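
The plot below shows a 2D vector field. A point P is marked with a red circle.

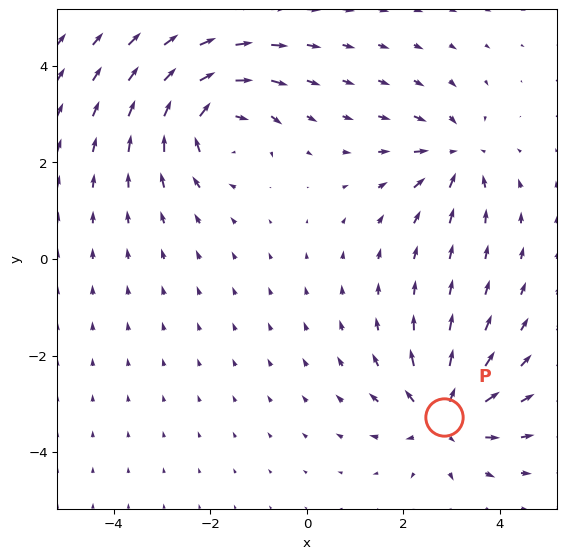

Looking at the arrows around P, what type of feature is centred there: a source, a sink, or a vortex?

source

At P (2.8, -3.3) the arrows spread outward. Divergence about +5, curl ≈0 — positive divergence with near-zero curl is a source.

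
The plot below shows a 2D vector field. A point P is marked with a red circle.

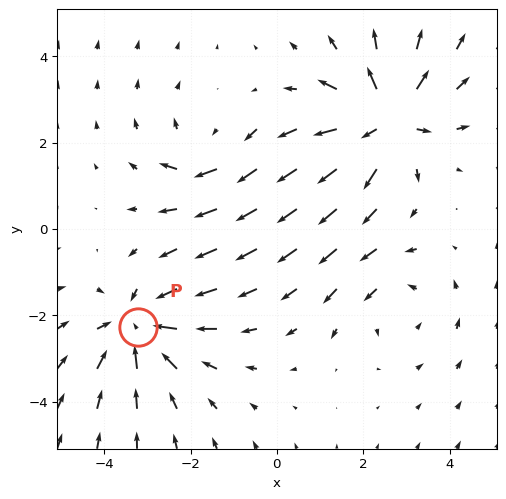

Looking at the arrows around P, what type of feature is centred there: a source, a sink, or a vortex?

At P (-3.2, -2.3) the arrows converge inward. Divergence about -4, curl ≈0 — negative divergence with near-zero curl is a sink.

sink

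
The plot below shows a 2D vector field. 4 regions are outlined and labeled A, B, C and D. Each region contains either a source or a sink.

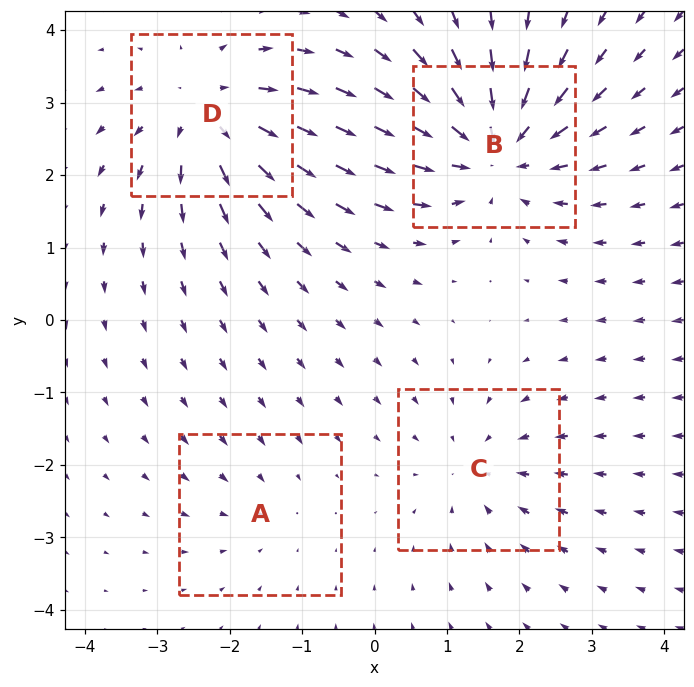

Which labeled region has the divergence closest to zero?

Divergence at each region's feature centre — A: about -2, B: about -6, C: about -3, D: about +5. Region A is closest to zero.

A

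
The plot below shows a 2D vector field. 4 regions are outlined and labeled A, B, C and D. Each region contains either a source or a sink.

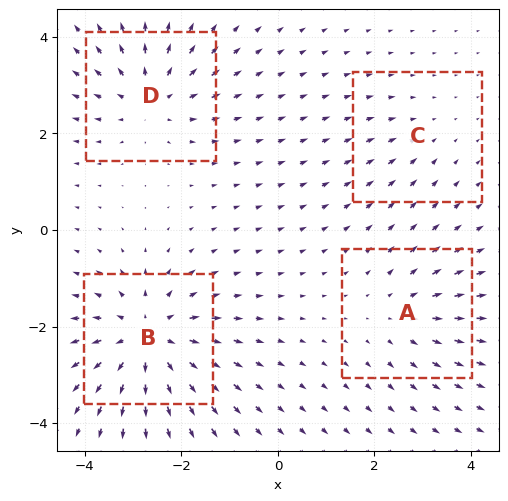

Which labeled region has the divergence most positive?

B

Divergence at each region's feature centre — A: about +3, B: about +7, C: about -2, D: about +5. Region B is most positive.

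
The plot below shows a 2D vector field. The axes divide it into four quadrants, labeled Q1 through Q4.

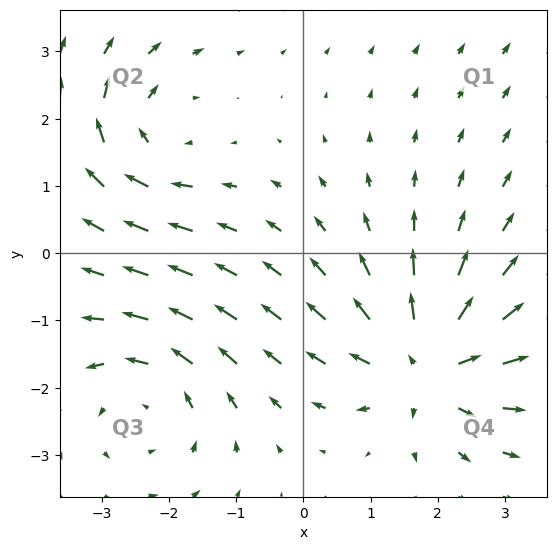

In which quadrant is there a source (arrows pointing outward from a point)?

The source sits at approximately (1.8, -1.7), which lies in quadrant Q4. The divergence there is about +6, positive as expected for a source.

Q4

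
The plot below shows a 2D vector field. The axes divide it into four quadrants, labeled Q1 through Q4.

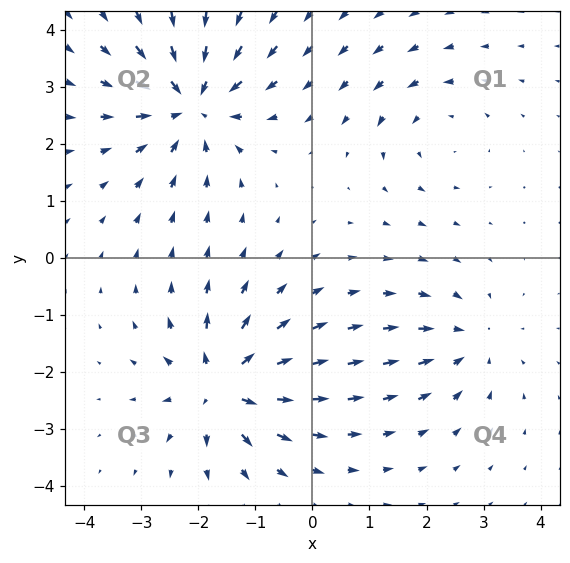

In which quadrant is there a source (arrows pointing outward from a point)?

The source sits at approximately (-1.6, -2.2), which lies in quadrant Q3. The divergence there is about +6, positive as expected for a source.

Q3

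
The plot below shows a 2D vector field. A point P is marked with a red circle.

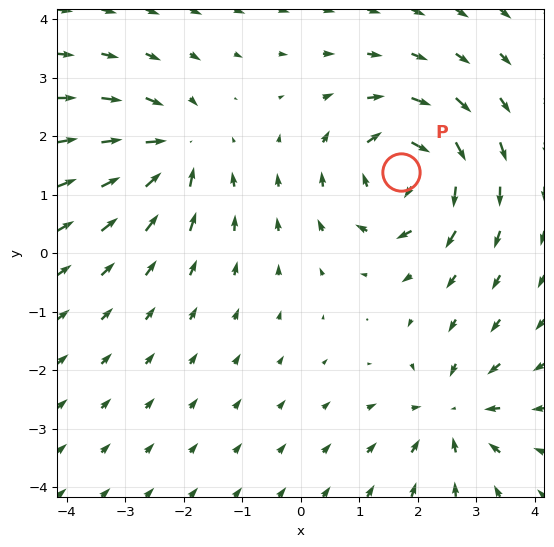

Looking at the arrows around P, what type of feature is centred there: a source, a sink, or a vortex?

At P (1.7, 1.4) the arrows circulate clockwise. Divergence ≈0, curl about -7 — near-zero divergence with nonzero curl is a vortex.

vortex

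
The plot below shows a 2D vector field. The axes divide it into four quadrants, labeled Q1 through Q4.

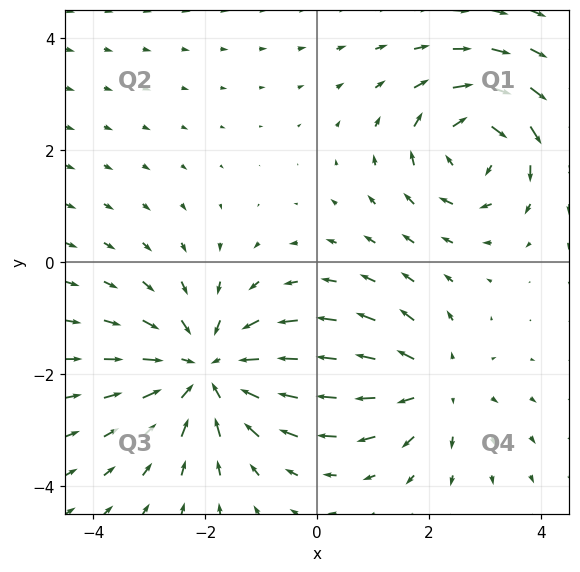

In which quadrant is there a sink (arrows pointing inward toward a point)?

Q3

The sink sits at approximately (-1.9, -1.9), which lies in quadrant Q3. The divergence there is about -4, negative as expected for a sink.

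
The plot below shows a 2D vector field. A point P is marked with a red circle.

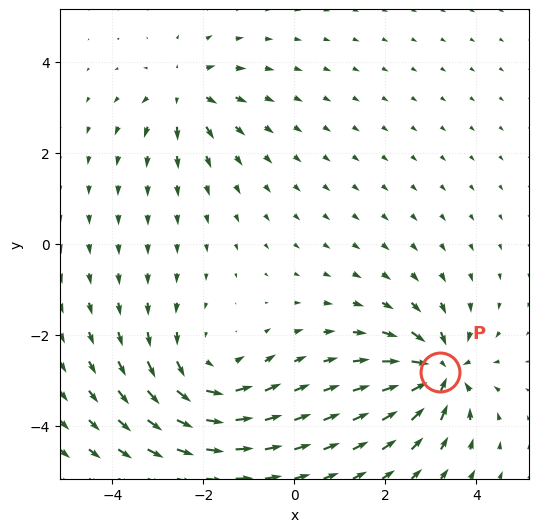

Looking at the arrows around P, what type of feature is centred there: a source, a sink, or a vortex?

At P (3.2, -2.8) the arrows converge inward. Divergence about -7, curl ≈0 — negative divergence with near-zero curl is a sink.

sink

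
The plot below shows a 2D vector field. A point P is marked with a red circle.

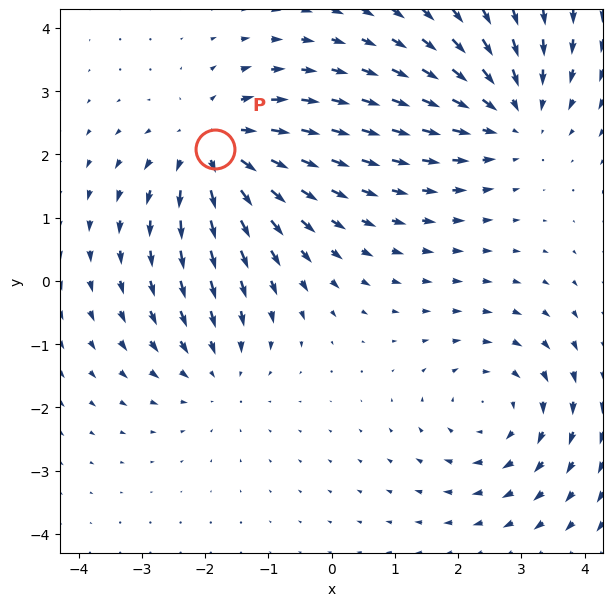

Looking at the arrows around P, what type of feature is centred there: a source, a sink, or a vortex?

At P (-1.8, 2.1) the arrows spread outward. Divergence about +5, curl ≈0 — positive divergence with near-zero curl is a source.

source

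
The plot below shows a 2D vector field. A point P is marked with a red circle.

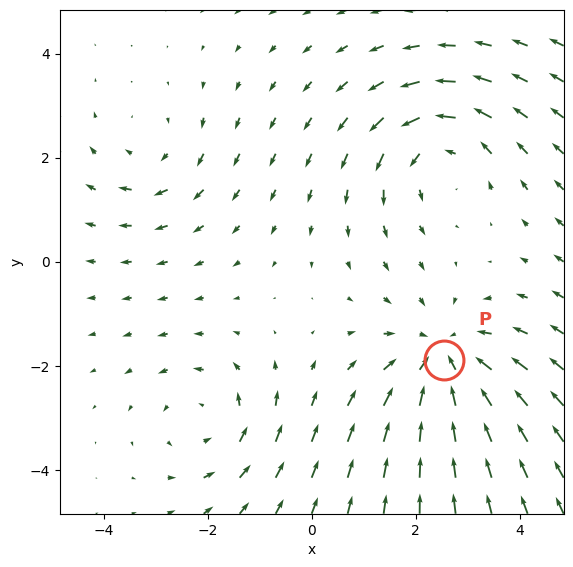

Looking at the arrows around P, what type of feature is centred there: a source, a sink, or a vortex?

sink

At P (2.5, -1.9) the arrows converge inward. Divergence about -4, curl ≈0 — negative divergence with near-zero curl is a sink.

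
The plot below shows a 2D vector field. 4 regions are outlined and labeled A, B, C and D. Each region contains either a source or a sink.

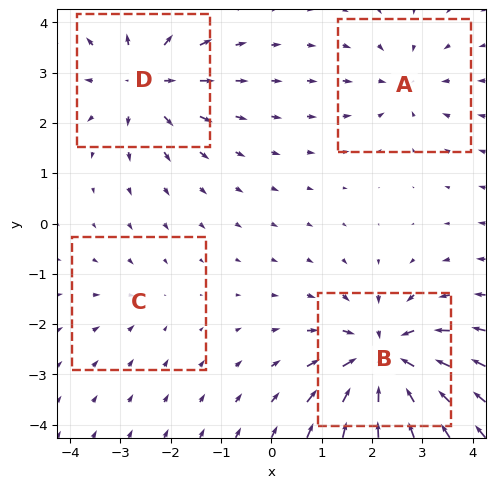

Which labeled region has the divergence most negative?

Divergence at each region's feature centre — A: about -4, B: about -8, C: about -2, D: about +5. Region B is most negative.

B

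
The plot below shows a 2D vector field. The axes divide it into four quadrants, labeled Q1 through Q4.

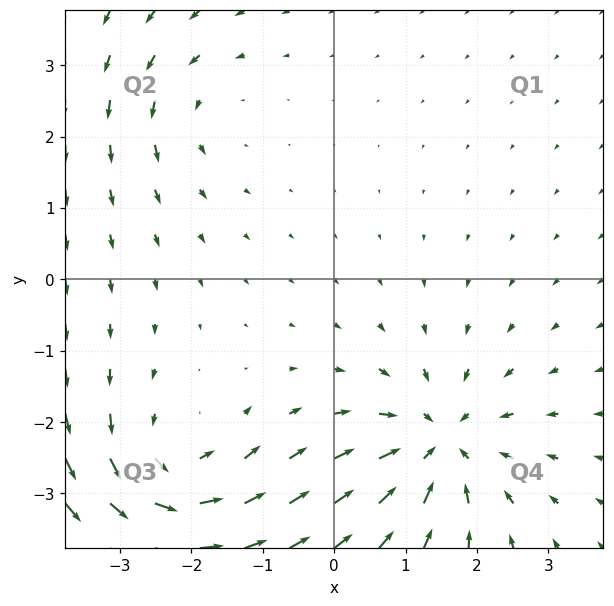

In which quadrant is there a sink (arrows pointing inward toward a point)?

Q4

The sink sits at approximately (1.5, -2.3), which lies in quadrant Q4. The divergence there is about -6, negative as expected for a sink.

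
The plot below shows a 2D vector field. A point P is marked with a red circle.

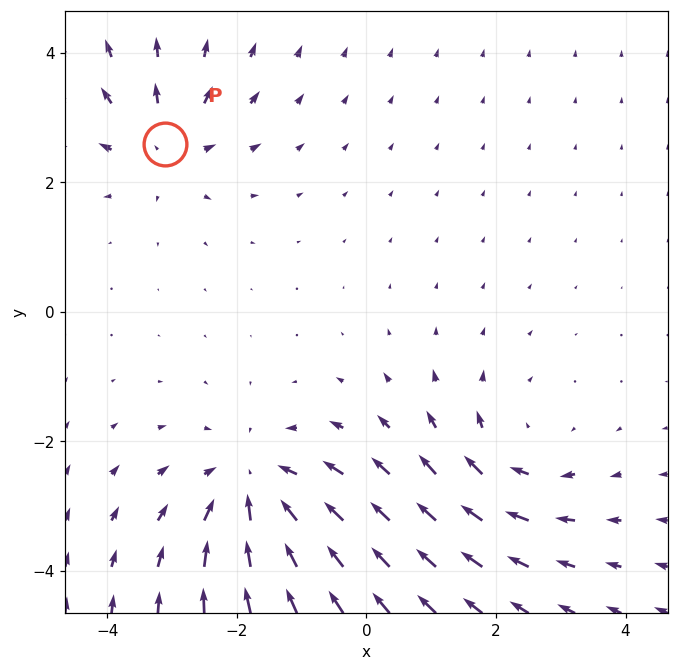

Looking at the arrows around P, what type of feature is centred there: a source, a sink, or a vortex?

source

At P (-3.1, 2.6) the arrows spread outward. Divergence about +3, curl ≈0 — positive divergence with near-zero curl is a source.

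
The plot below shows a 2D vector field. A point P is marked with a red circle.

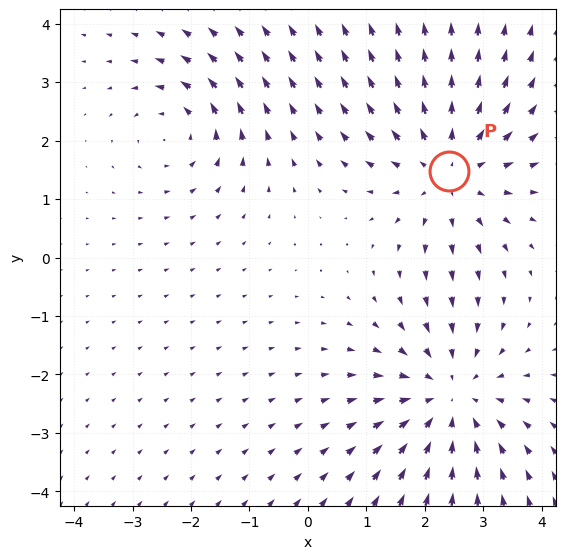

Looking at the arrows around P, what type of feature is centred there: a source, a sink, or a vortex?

At P (2.4, 1.5) the arrows spread outward. Divergence about +4, curl ≈0 — positive divergence with near-zero curl is a source.

source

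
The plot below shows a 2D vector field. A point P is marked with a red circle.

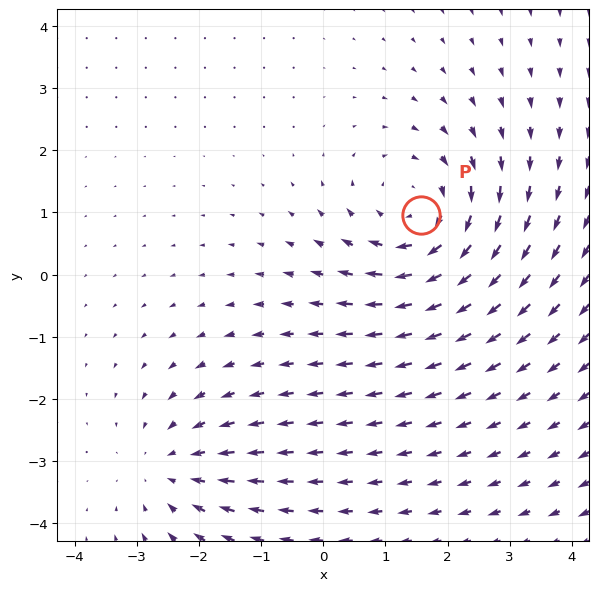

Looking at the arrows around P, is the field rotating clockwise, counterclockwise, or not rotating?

Near P at (1.6, 1.0) the arrows circulate clockwise. The curl (z-component) there is about -4; negative curl means clockwise rotation.

clockwise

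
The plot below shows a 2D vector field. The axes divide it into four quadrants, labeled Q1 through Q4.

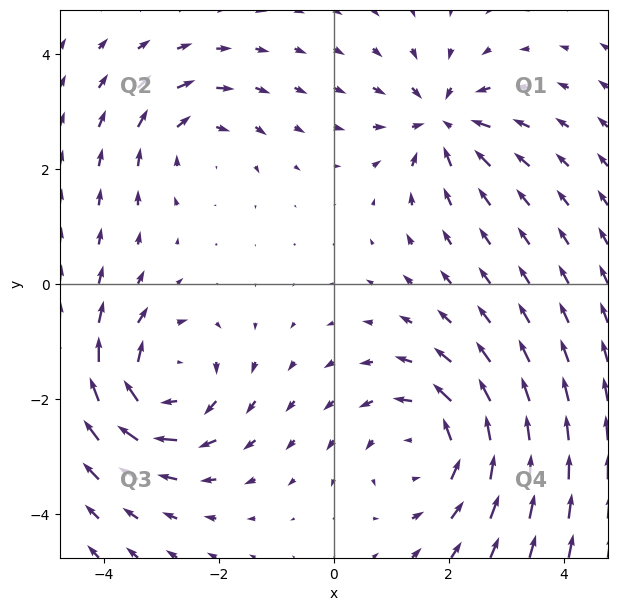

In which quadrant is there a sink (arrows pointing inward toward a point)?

The sink sits at approximately (1.9, 2.8), which lies in quadrant Q1. The divergence there is about -4, negative as expected for a sink.

Q1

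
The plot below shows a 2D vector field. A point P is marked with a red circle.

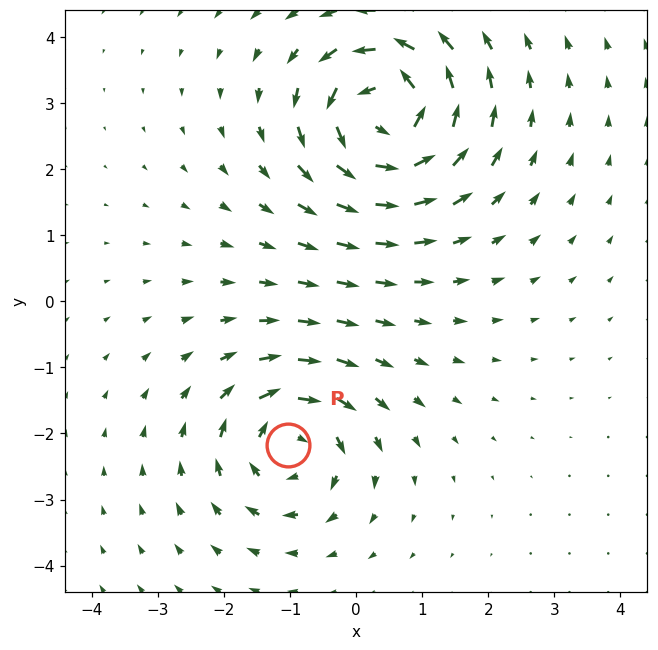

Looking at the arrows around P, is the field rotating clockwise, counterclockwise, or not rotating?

clockwise

Near P at (-1.0, -2.2) the arrows circulate clockwise. The curl (z-component) there is about -4; negative curl means clockwise rotation.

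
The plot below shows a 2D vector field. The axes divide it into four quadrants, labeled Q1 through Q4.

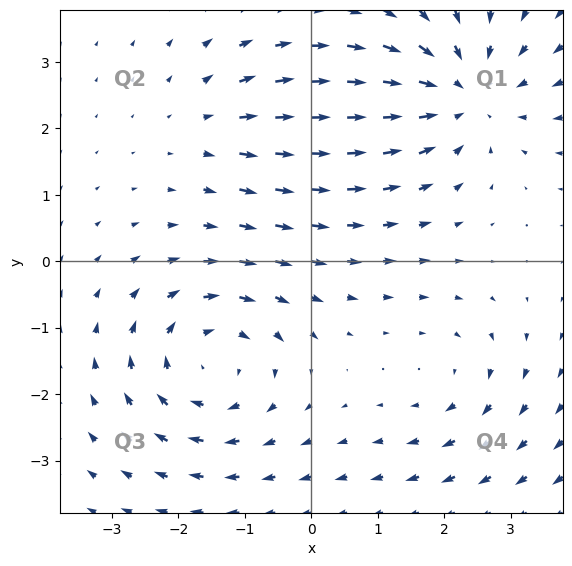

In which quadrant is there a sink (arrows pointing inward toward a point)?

The sink sits at approximately (2.3, 2.5), which lies in quadrant Q1. The divergence there is about -4, negative as expected for a sink.

Q1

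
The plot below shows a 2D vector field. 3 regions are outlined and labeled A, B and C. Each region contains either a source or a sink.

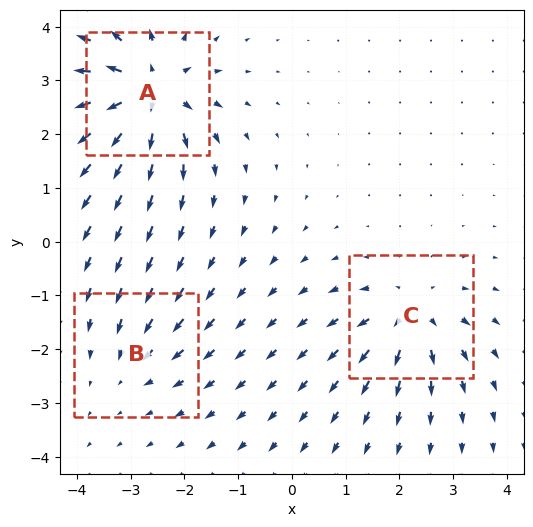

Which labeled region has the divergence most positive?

Divergence at each region's feature centre — A: about +6, B: about -2, C: about +4. Region A is most positive.

A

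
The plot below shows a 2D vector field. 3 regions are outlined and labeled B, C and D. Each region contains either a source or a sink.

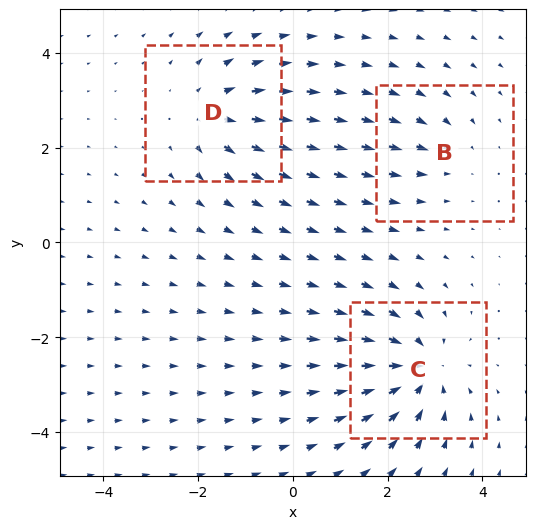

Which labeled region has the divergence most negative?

Divergence at each region's feature centre — B: about -2, C: about -5, D: about +3. Region C is most negative.

C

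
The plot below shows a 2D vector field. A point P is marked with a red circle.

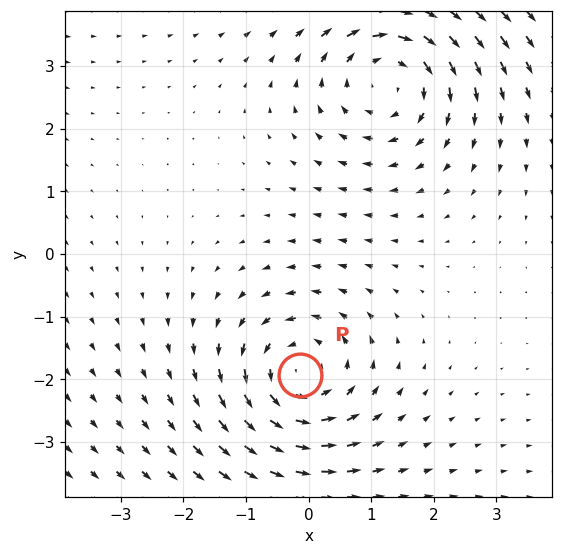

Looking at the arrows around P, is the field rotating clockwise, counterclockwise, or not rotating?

counterclockwise

Near P at (-0.1, -1.9) the arrows circulate counterclockwise. The curl (z-component) there is about +4; positive curl means counterclockwise rotation.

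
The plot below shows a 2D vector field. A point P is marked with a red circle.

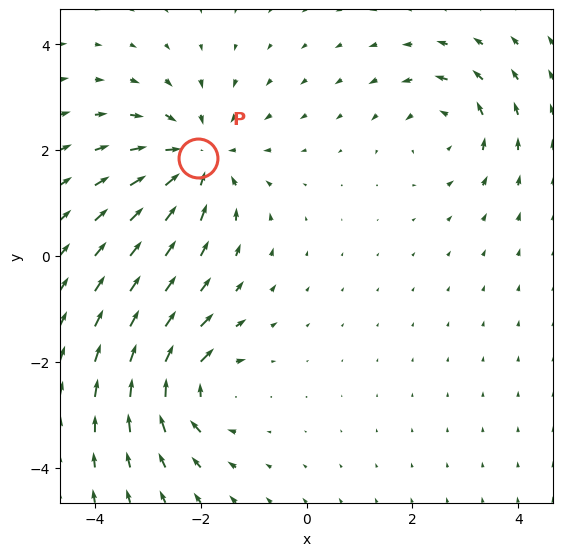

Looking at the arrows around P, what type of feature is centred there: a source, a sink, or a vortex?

sink

At P (-2.1, 1.8) the arrows converge inward. Divergence about -4, curl ≈0 — negative divergence with near-zero curl is a sink.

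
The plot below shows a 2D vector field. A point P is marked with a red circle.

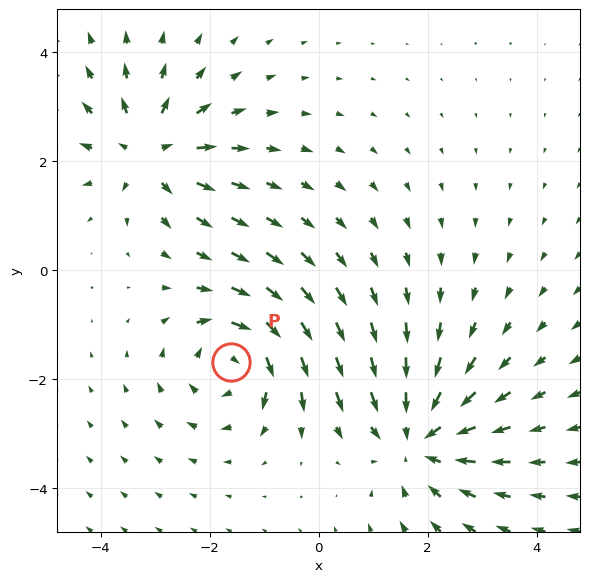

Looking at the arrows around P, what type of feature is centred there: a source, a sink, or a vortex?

At P (-1.6, -1.7) the arrows circulate clockwise. Divergence ≈0, curl about -5 — near-zero divergence with nonzero curl is a vortex.

vortex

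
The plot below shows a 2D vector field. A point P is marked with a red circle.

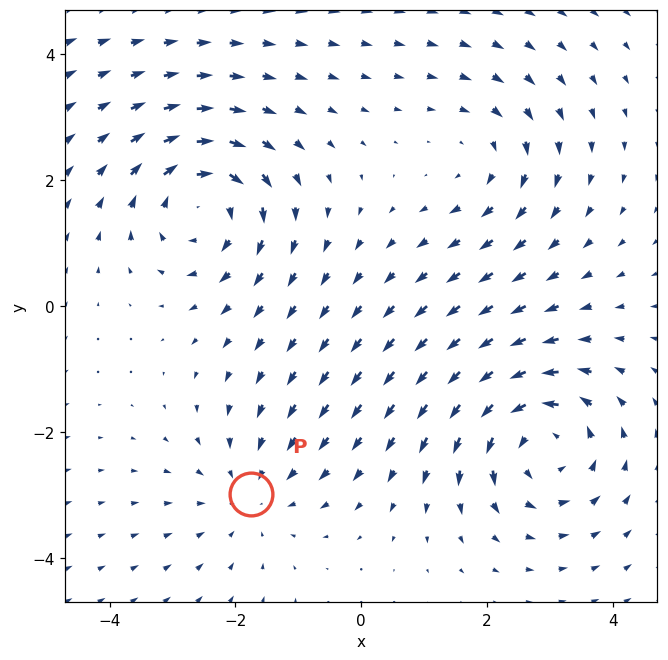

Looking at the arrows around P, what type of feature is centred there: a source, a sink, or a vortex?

sink

At P (-1.8, -3.0) the arrows converge inward. Divergence about -2, curl ≈0 — negative divergence with near-zero curl is a sink.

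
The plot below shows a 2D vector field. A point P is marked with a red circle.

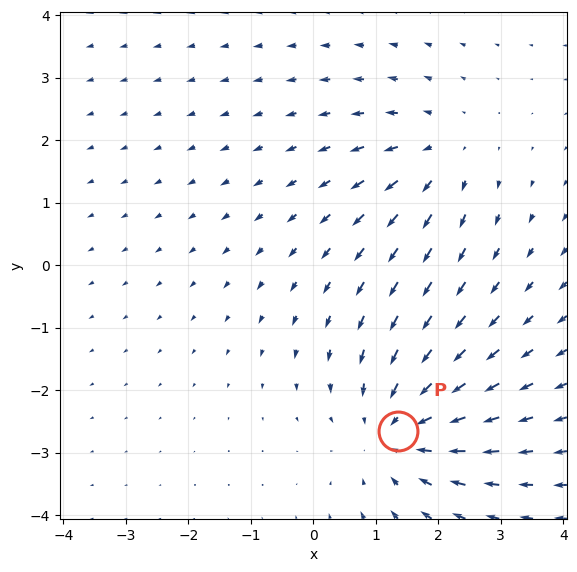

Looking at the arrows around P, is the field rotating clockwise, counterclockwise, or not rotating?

Near P at (1.4, -2.7) the arrows show no circulation. The curl there is ≈0.

not rotating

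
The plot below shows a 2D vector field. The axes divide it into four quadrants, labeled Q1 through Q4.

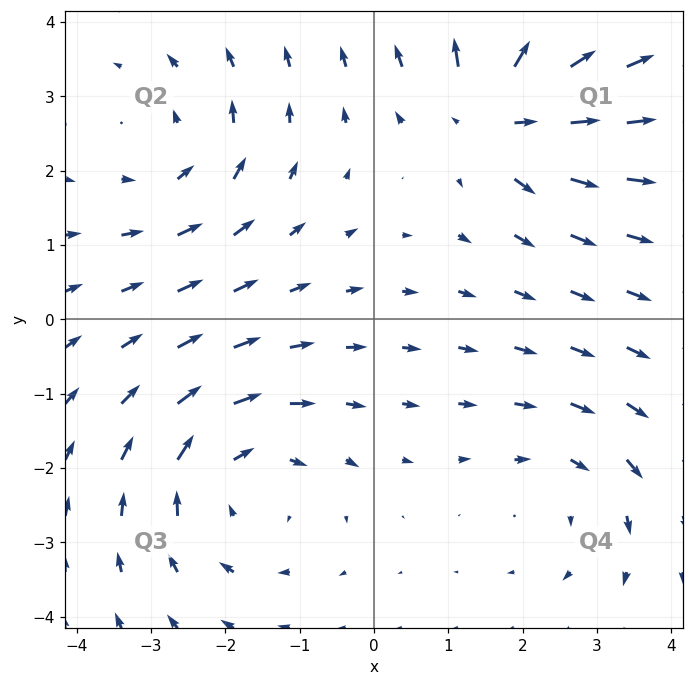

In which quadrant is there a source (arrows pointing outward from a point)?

Q1

The source sits at approximately (1.7, 2.8), which lies in quadrant Q1. The divergence there is about +6, positive as expected for a source.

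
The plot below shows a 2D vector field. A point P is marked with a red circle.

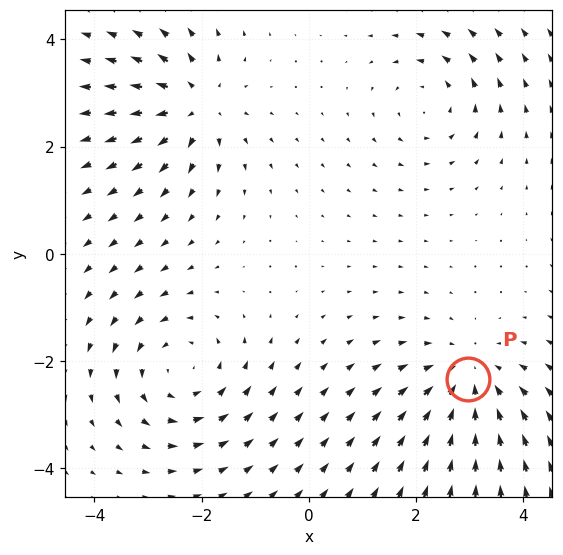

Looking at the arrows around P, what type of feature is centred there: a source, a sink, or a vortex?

sink

At P (3.0, -2.3) the arrows converge inward. Divergence about -4, curl ≈0 — negative divergence with near-zero curl is a sink.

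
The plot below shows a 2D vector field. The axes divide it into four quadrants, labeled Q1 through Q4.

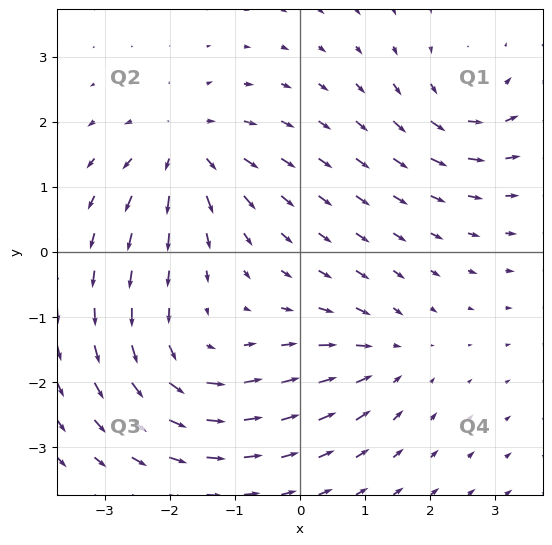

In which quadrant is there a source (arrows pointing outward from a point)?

Q2

The source sits at approximately (-1.8, 1.6), which lies in quadrant Q2. The divergence there is about +5, positive as expected for a source.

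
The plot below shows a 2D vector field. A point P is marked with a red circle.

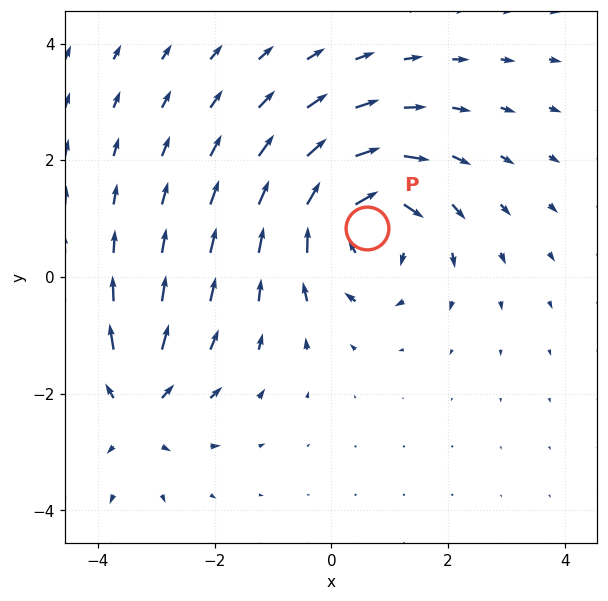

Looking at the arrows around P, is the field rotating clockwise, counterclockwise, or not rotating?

clockwise

Near P at (0.6, 0.8) the arrows circulate clockwise. The curl (z-component) there is about -5; negative curl means clockwise rotation.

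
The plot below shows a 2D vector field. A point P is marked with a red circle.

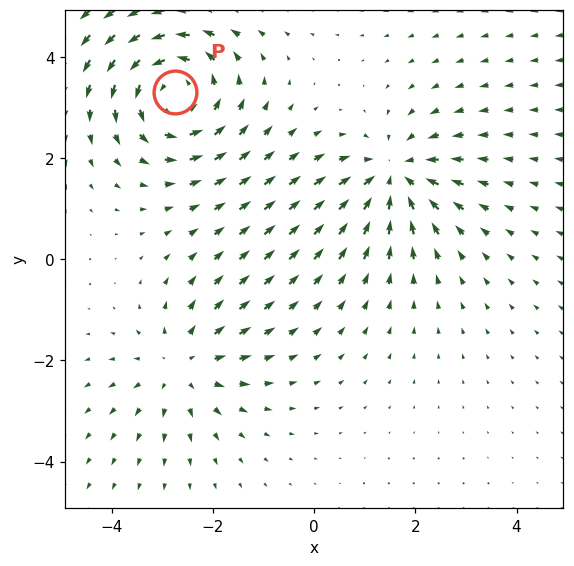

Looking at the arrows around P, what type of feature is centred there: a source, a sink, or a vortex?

At P (-2.7, 3.3) the arrows circulate counterclockwise. Divergence ≈0, curl about +4 — near-zero divergence with nonzero curl is a vortex.

vortex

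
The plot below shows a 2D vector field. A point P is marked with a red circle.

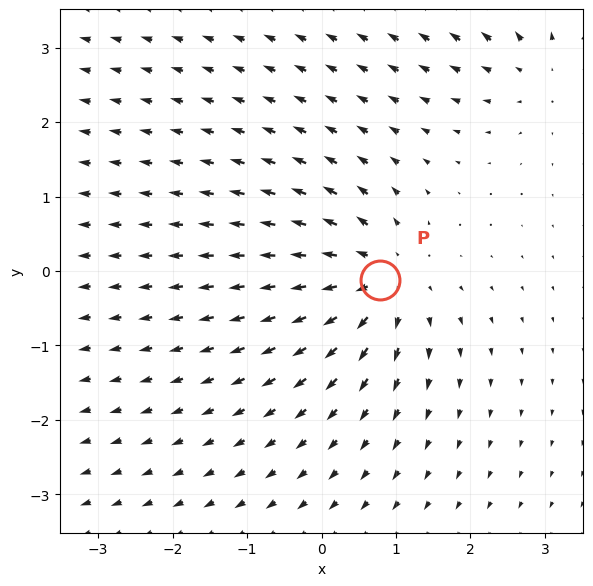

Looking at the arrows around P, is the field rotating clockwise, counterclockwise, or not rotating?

not rotating

Near P at (0.8, -0.1) the arrows show no circulation. The curl there is ≈0.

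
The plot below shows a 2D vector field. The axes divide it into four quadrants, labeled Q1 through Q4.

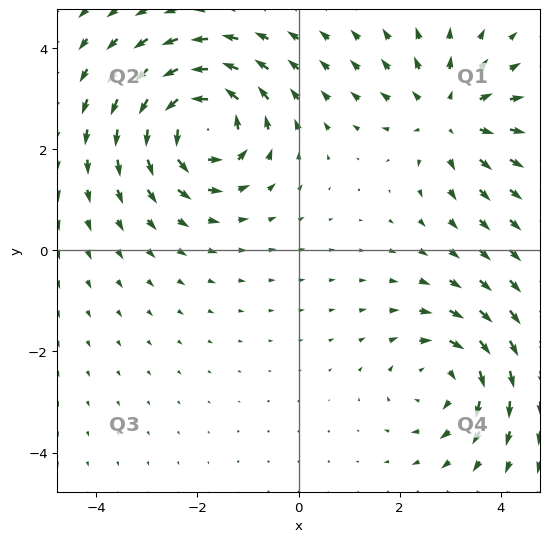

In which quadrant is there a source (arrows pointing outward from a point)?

Q1

The source sits at approximately (3.0, 2.6), which lies in quadrant Q1. The divergence there is about +3, positive as expected for a source.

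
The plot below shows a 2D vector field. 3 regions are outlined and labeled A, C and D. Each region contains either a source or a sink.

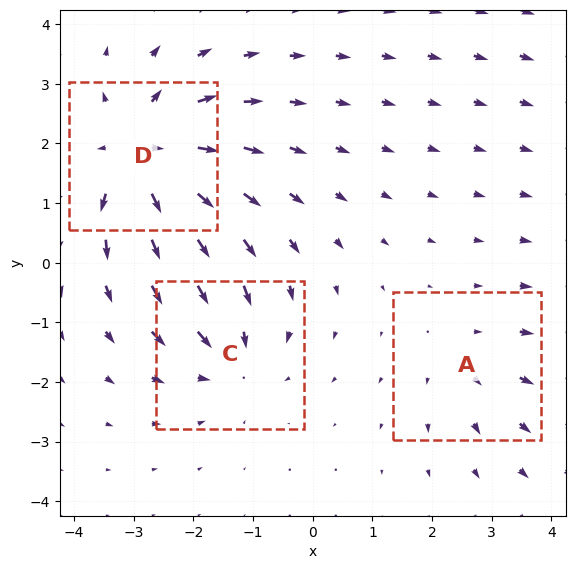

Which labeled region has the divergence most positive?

Divergence at each region's feature centre — A: about +2, C: about -3, D: about +5. Region D is most positive.

D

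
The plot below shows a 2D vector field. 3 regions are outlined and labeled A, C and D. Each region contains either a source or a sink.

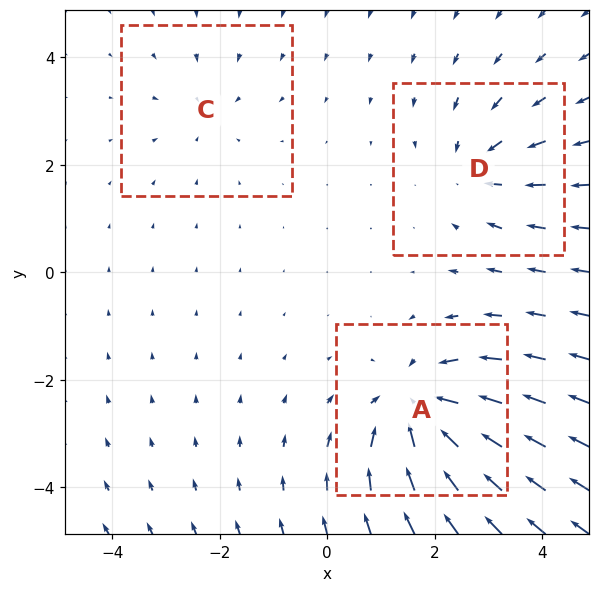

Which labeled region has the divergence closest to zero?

C

Divergence at each region's feature centre — A: about -5, C: about -2, D: about -3. Region C is closest to zero.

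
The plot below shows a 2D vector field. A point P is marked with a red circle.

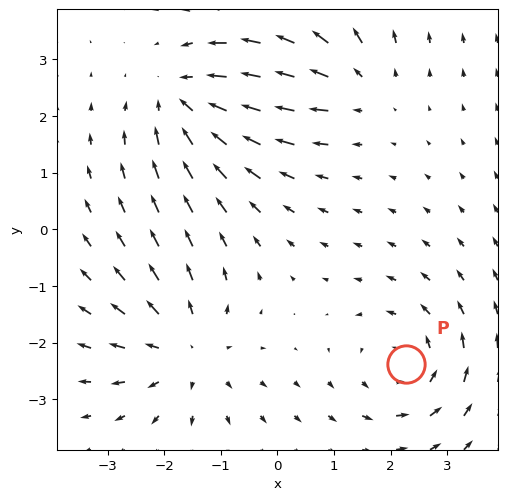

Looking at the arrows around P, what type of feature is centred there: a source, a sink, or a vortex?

At P (2.3, -2.4) the arrows circulate counterclockwise. Divergence ≈0, curl about +4 — near-zero divergence with nonzero curl is a vortex.

vortex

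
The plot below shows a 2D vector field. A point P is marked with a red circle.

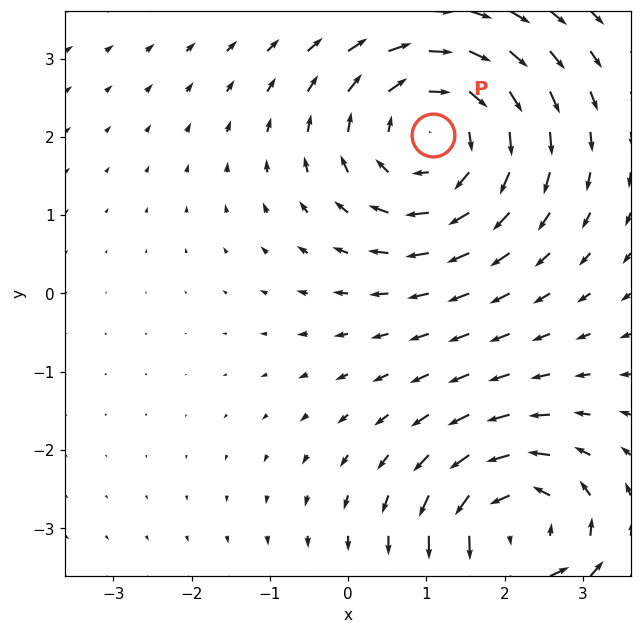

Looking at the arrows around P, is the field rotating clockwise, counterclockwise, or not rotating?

Near P at (1.1, 2.0) the arrows circulate clockwise. The curl (z-component) there is about -4; negative curl means clockwise rotation.

clockwise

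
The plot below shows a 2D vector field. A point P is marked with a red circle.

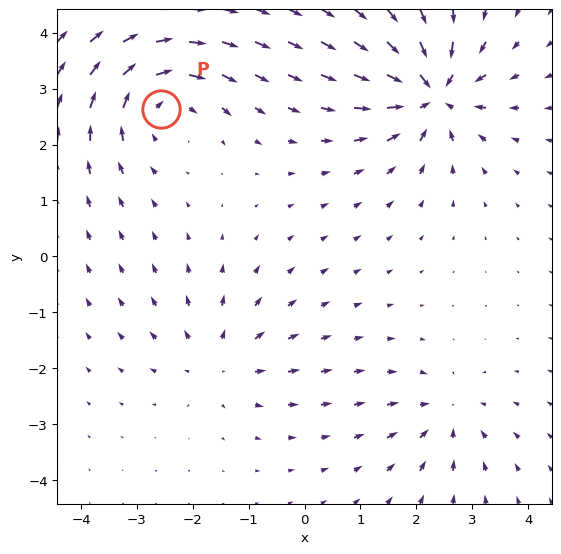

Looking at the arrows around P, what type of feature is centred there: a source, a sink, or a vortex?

vortex

At P (-2.6, 2.6) the arrows circulate clockwise. Divergence ≈0, curl about -5 — near-zero divergence with nonzero curl is a vortex.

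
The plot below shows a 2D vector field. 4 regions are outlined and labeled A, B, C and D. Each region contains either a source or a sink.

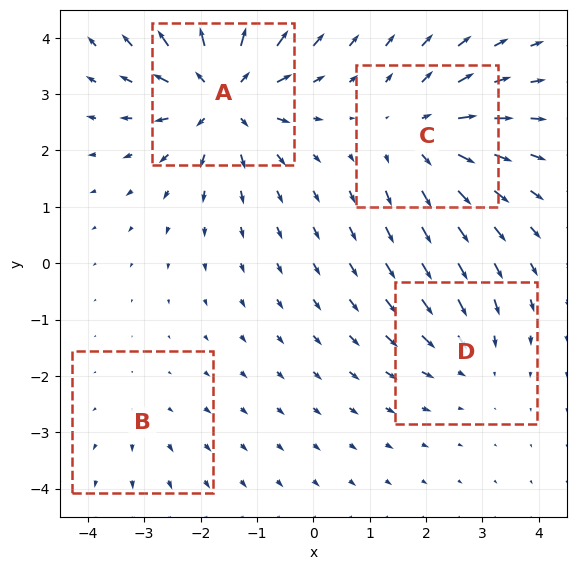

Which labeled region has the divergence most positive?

Divergence at each region's feature centre — A: about +7, B: about +2, C: about +5, D: about -3. Region A is most positive.

A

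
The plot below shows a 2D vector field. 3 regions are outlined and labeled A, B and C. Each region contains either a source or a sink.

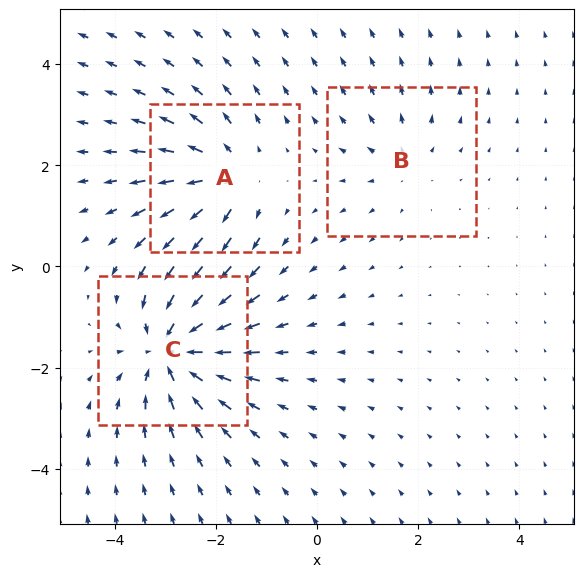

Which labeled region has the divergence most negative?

Divergence at each region's feature centre — A: about +4, B: about +2, C: about -5. Region C is most negative.

C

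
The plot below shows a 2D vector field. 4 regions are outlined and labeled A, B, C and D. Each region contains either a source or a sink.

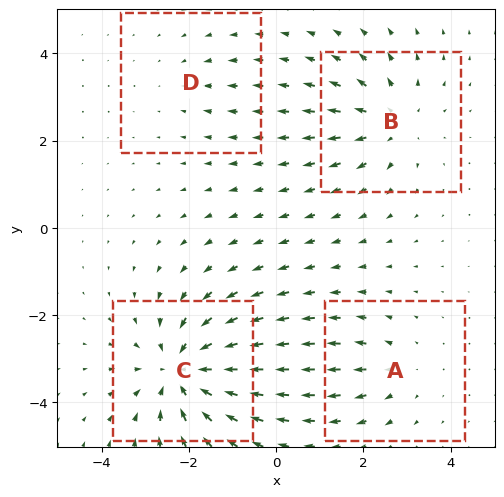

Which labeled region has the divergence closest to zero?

D

Divergence at each region's feature centre — A: about +3, B: about +4, C: about -6, D: about -2. Region D is closest to zero.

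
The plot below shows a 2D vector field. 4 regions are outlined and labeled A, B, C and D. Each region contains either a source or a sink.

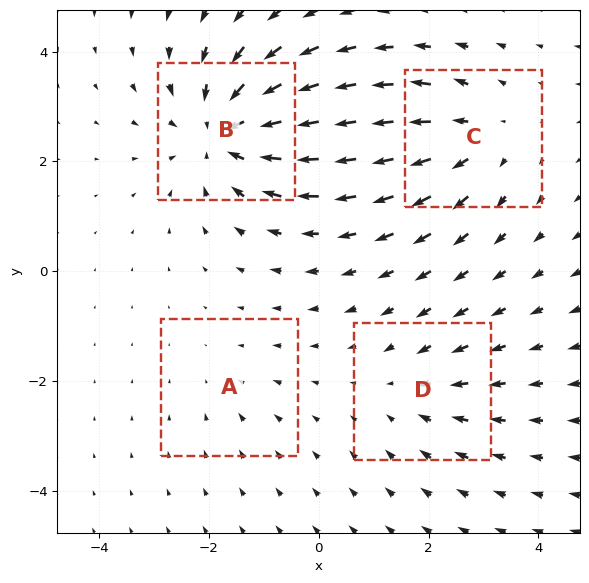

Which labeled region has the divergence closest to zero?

Divergence at each region's feature centre — A: about -2, B: about -6, C: about +4, D: about -3. Region A is closest to zero.

A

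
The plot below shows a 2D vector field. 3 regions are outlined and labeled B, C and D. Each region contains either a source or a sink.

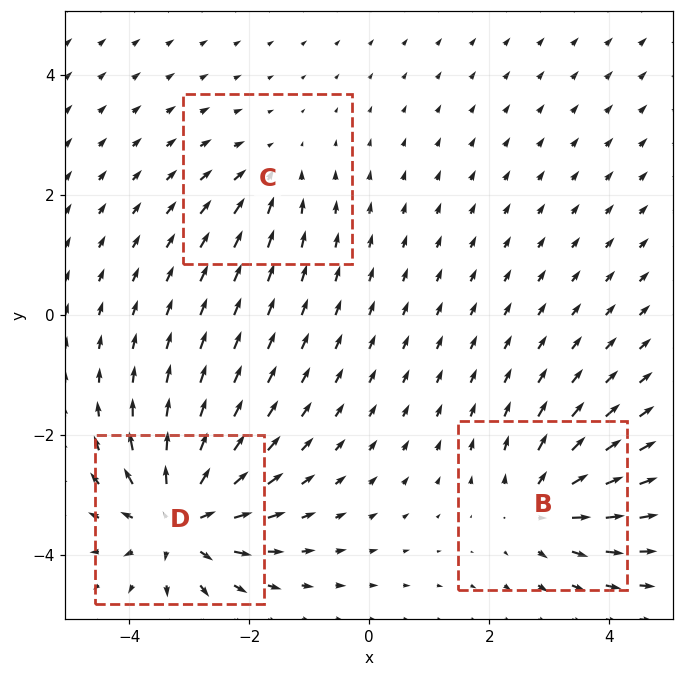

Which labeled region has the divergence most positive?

Divergence at each region's feature centre — B: about +4, C: about -2, D: about +6. Region D is most positive.

D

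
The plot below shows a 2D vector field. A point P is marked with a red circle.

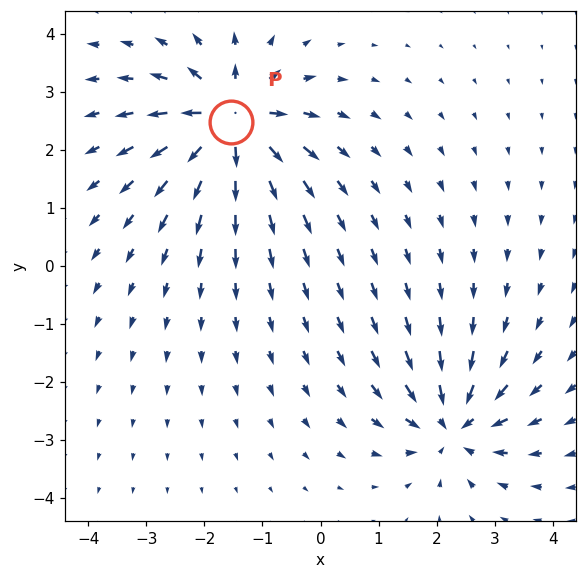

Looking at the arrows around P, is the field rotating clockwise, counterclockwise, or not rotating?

not rotating

Near P at (-1.5, 2.5) the arrows show no circulation. The curl there is ≈0.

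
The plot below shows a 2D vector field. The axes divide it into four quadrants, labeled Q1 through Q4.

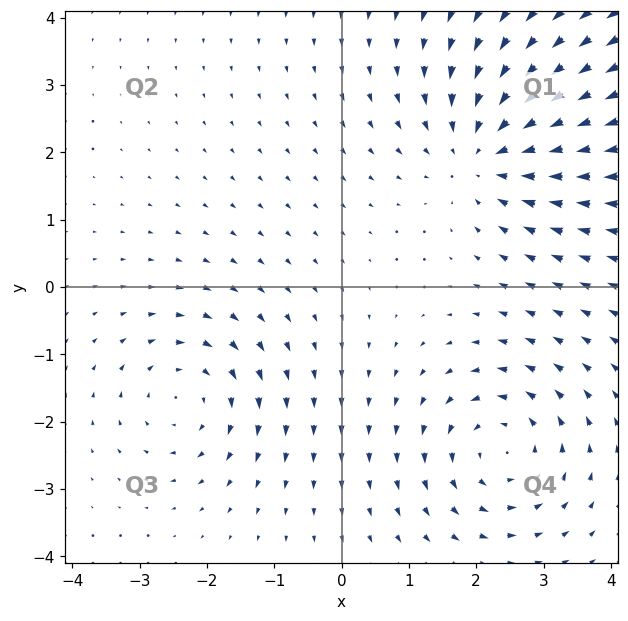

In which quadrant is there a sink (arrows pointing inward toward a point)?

The sink sits at approximately (2.1, 2.0), which lies in quadrant Q1. The divergence there is about -3, negative as expected for a sink.

Q1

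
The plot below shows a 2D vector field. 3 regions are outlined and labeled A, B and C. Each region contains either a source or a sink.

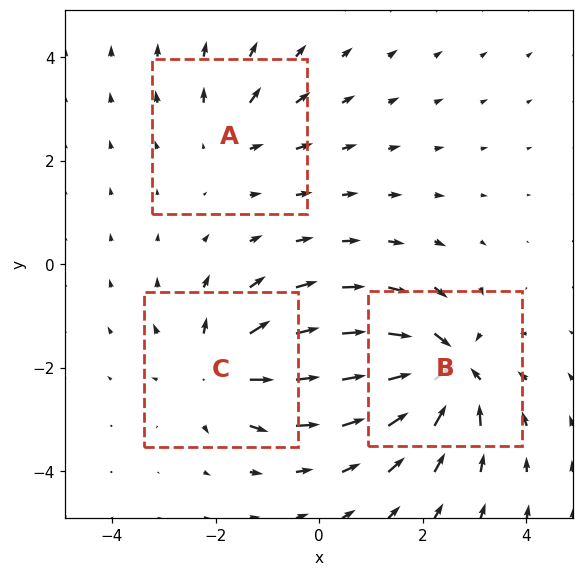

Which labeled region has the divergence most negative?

Divergence at each region's feature centre — A: about +2, B: about -6, C: about +4. Region B is most negative.

B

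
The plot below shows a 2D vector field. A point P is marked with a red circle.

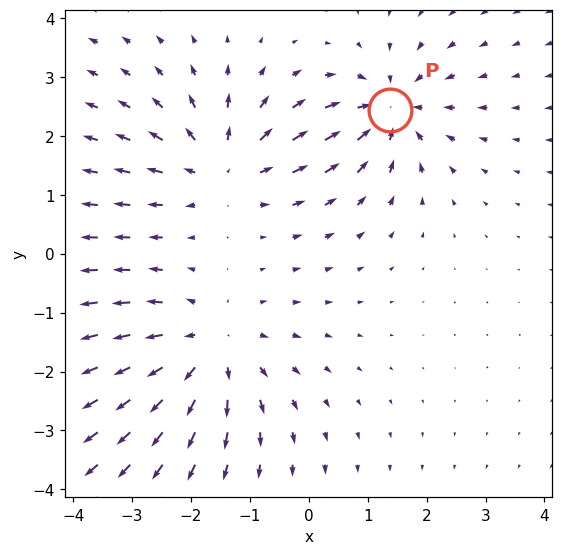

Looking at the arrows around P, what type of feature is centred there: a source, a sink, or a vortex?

At P (1.4, 2.4) the arrows converge inward. Divergence about -4, curl ≈0 — negative divergence with near-zero curl is a sink.

sink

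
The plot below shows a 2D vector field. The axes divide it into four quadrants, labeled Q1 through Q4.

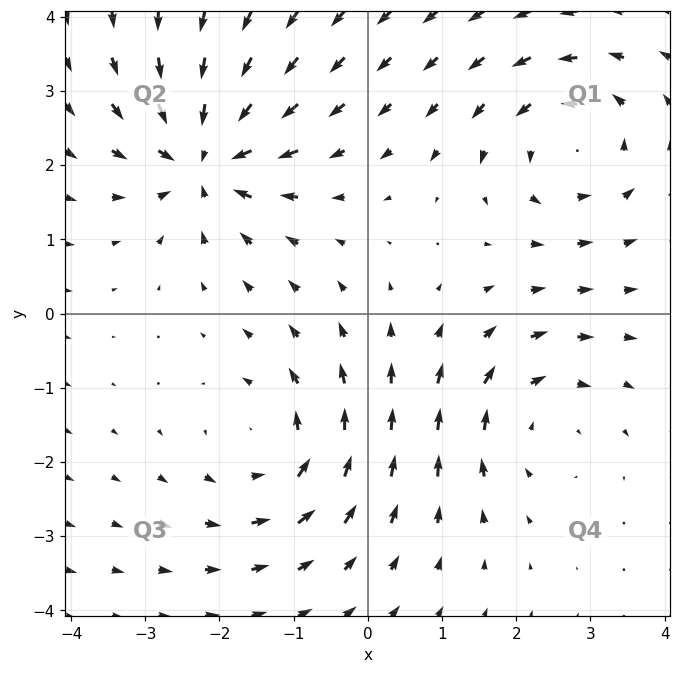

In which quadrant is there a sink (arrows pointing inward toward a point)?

The sink sits at approximately (-2.2, 2.1), which lies in quadrant Q2. The divergence there is about -6, negative as expected for a sink.

Q2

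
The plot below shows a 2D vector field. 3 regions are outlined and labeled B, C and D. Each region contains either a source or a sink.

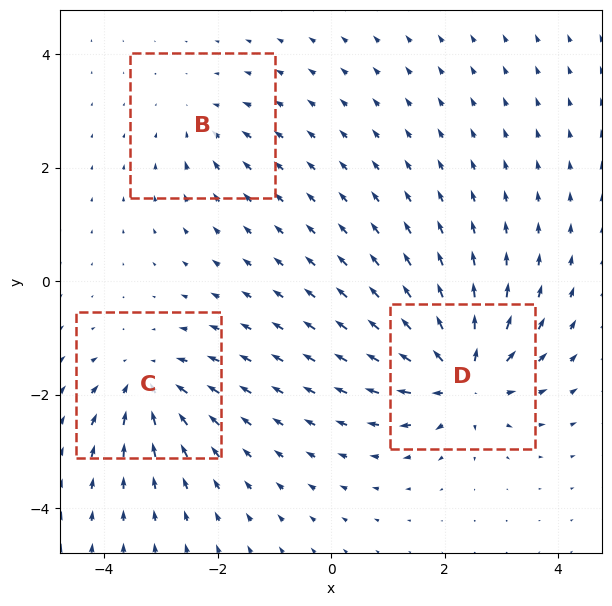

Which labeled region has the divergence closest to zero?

Divergence at each region's feature centre — B: about -2, C: about -4, D: about +6. Region B is closest to zero.

B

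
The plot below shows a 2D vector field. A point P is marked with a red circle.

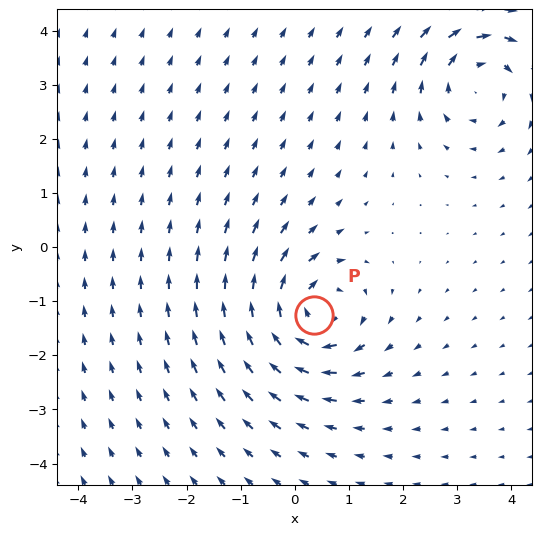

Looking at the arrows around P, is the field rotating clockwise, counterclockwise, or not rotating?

Near P at (0.4, -1.3) the arrows circulate clockwise. The curl (z-component) there is about -6; negative curl means clockwise rotation.

clockwise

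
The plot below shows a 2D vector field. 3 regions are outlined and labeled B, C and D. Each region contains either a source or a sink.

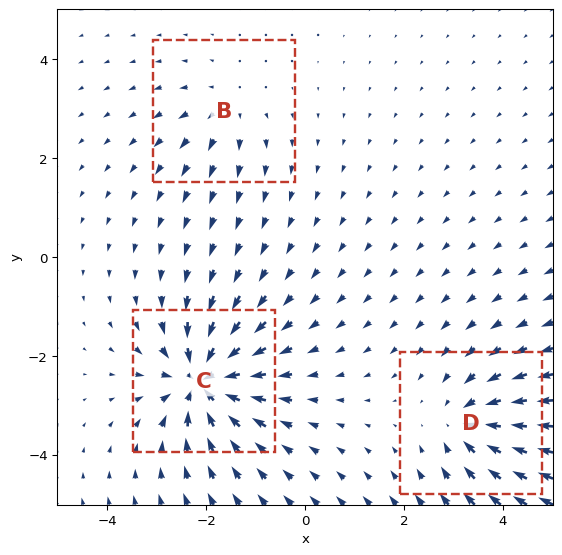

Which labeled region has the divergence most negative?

Divergence at each region's feature centre — B: about +2, C: about -6, D: about -4. Region C is most negative.

C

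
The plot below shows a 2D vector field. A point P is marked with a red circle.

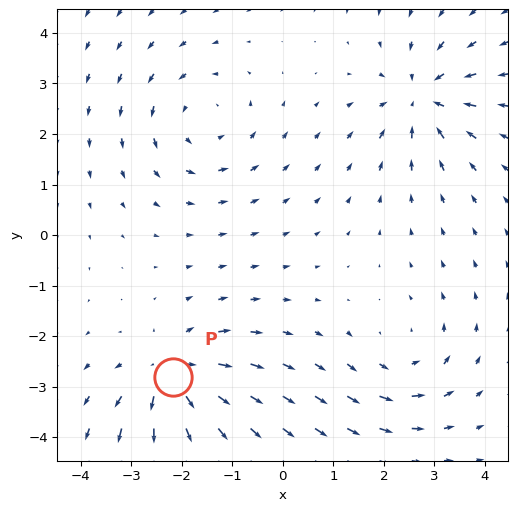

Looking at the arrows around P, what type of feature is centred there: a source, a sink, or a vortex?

source

At P (-2.2, -2.8) the arrows spread outward. Divergence about +5, curl ≈0 — positive divergence with near-zero curl is a source.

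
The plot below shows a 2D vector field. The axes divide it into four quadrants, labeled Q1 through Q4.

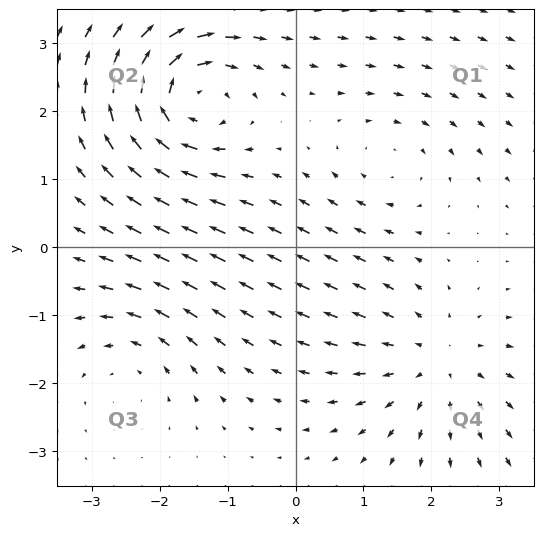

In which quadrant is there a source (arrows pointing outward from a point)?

The source sits at approximately (2.1, -1.7), which lies in quadrant Q4. The divergence there is about +3, positive as expected for a source.

Q4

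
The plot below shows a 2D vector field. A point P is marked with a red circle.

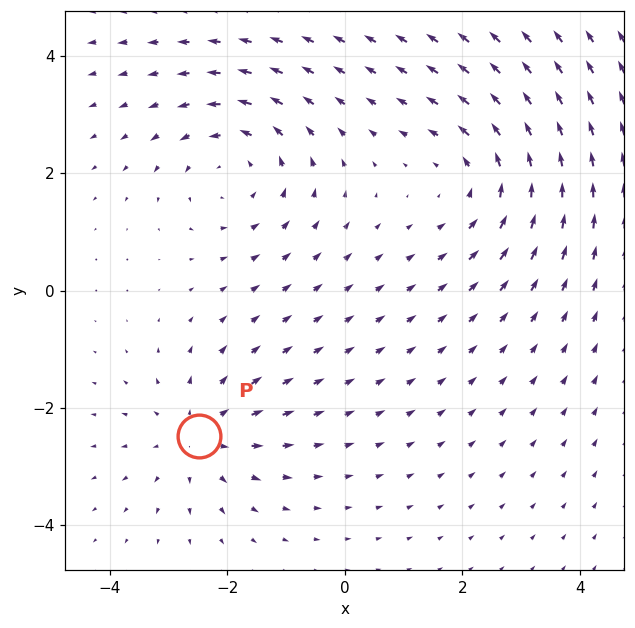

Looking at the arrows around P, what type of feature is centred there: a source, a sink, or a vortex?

At P (-2.5, -2.5) the arrows spread outward. Divergence about +3, curl ≈0 — positive divergence with near-zero curl is a source.

source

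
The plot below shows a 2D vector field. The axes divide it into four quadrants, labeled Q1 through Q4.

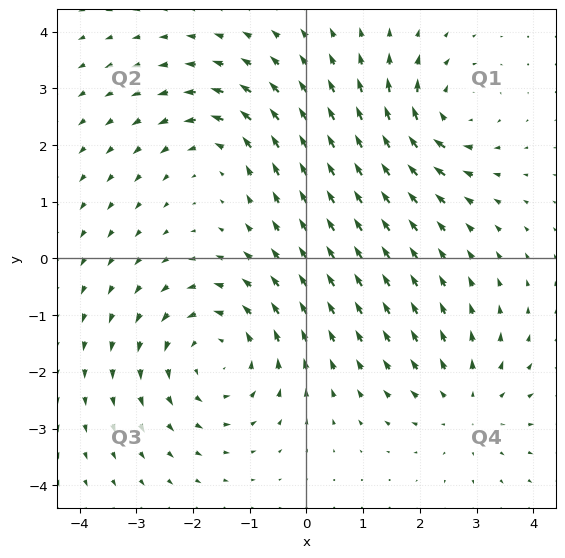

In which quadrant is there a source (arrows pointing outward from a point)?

Q4

The source sits at approximately (2.8, -2.6), which lies in quadrant Q4. The divergence there is about +3, positive as expected for a source.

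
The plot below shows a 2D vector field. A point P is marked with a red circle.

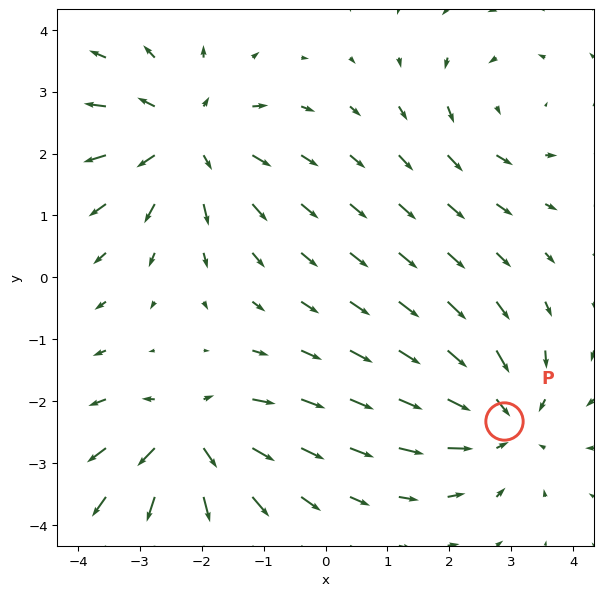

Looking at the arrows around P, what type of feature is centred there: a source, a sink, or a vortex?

At P (2.9, -2.3) the arrows converge inward. Divergence about -4, curl ≈0 — negative divergence with near-zero curl is a sink.

sink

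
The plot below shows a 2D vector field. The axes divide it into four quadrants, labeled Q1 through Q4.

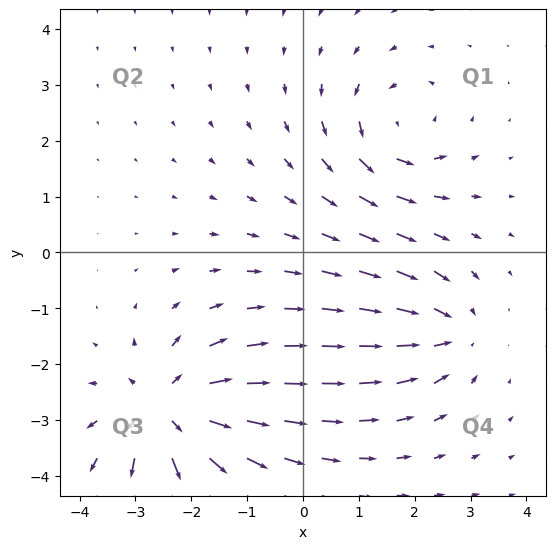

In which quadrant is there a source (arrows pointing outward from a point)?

The source sits at approximately (-2.4, -2.8), which lies in quadrant Q3. The divergence there is about +6, positive as expected for a source.

Q3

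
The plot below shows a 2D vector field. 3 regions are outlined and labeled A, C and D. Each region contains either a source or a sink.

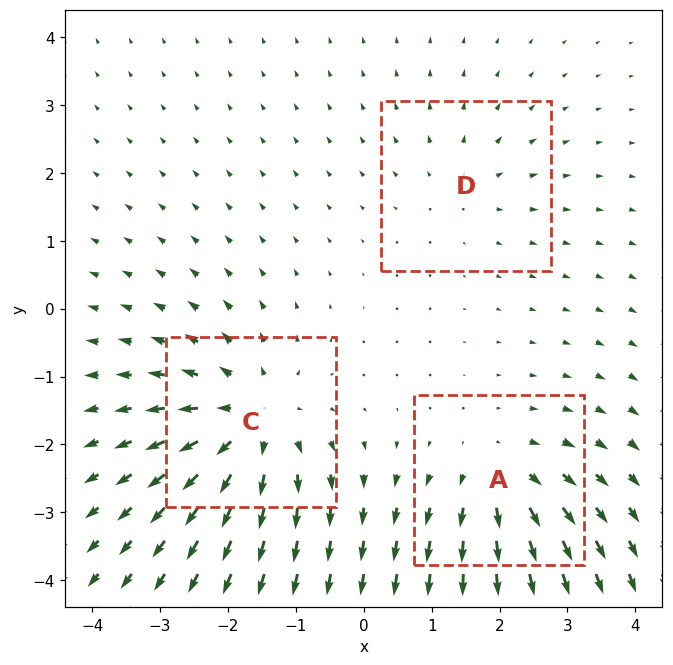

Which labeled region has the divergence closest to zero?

Divergence at each region's feature centre — A: about +3, C: about +5, D: about +2. Region D is closest to zero.

D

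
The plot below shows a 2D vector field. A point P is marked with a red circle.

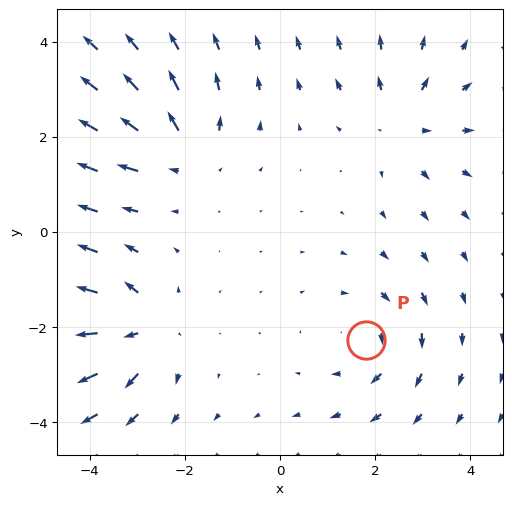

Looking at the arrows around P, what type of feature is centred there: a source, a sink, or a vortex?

vortex

At P (1.8, -2.3) the arrows circulate clockwise. Divergence ≈0, curl about -3 — near-zero divergence with nonzero curl is a vortex.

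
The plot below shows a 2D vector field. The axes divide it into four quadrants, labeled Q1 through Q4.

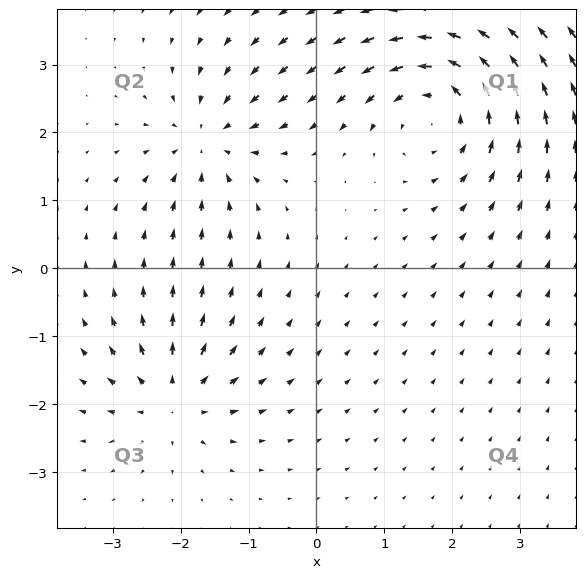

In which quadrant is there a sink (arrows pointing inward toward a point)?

The sink sits at approximately (-1.6, 1.9), which lies in quadrant Q2. The divergence there is about -4, negative as expected for a sink.

Q2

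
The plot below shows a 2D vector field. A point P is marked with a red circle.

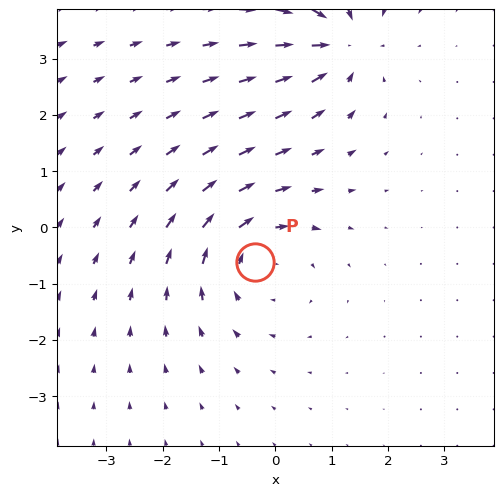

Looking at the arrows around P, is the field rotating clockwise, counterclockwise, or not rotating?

clockwise

Near P at (-0.4, -0.6) the arrows circulate clockwise. The curl (z-component) there is about -4; negative curl means clockwise rotation.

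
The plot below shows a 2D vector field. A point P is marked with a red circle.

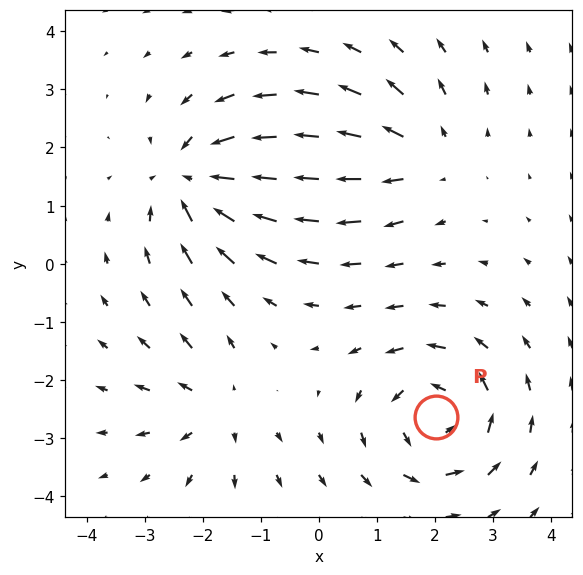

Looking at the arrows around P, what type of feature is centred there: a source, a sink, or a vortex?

vortex

At P (2.0, -2.6) the arrows circulate counterclockwise. Divergence ≈0, curl about +5 — near-zero divergence with nonzero curl is a vortex.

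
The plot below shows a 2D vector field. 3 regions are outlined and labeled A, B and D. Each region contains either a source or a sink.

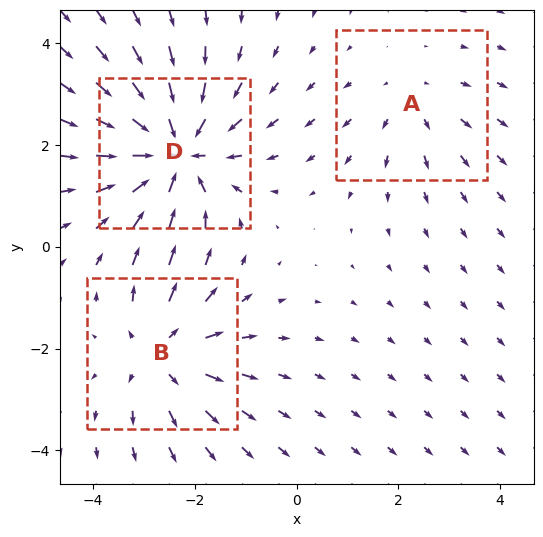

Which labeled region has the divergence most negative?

Divergence at each region's feature centre — A: about +2, B: about +3, D: about -5. Region D is most negative.

D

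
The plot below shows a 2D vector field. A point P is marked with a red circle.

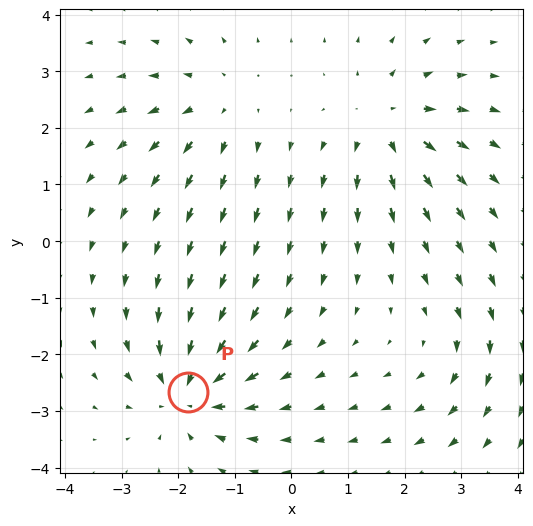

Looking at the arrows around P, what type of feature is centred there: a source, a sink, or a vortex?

sink

At P (-1.8, -2.7) the arrows converge inward. Divergence about -5, curl ≈0 — negative divergence with near-zero curl is a sink.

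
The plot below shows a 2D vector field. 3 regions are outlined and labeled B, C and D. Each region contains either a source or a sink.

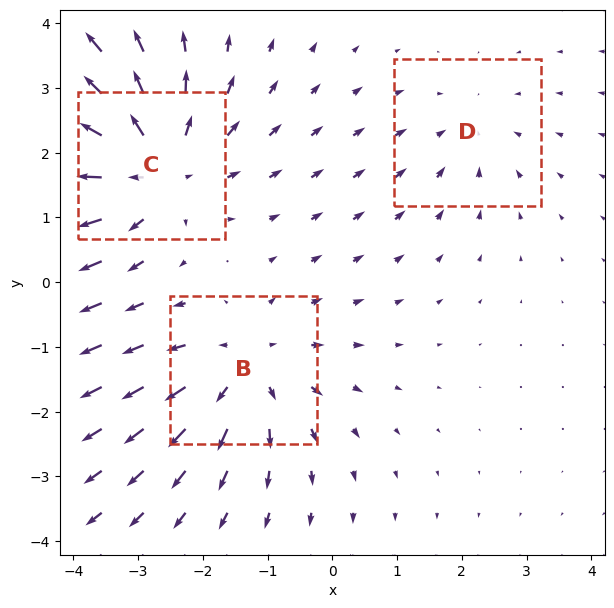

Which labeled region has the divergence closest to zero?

D

Divergence at each region's feature centre — B: about +3, C: about +4, D: about -2. Region D is closest to zero.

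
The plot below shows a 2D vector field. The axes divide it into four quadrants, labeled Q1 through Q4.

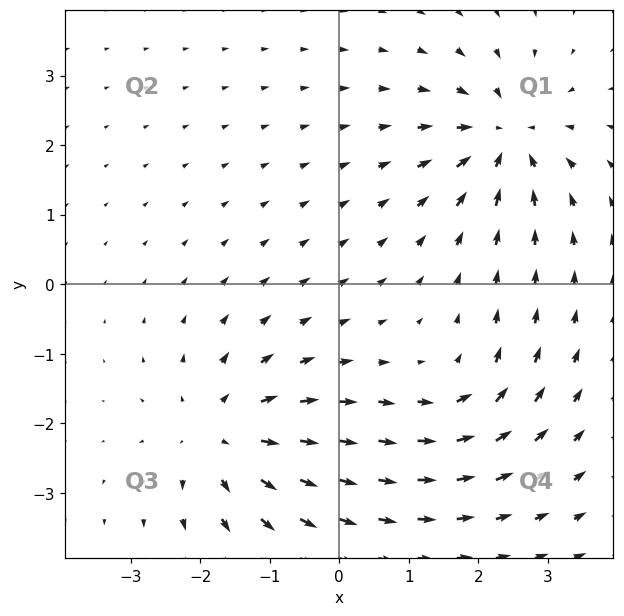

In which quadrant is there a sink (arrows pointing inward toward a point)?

The sink sits at approximately (2.4, 2.1), which lies in quadrant Q1. The divergence there is about -6, negative as expected for a sink.

Q1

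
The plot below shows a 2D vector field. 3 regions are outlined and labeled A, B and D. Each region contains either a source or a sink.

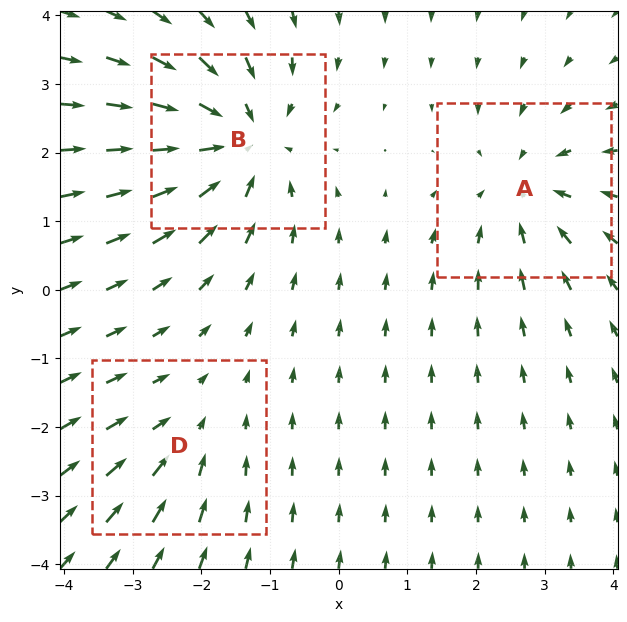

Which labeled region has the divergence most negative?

Divergence at each region's feature centre — A: about -3, B: about -5, D: about -2. Region B is most negative.

B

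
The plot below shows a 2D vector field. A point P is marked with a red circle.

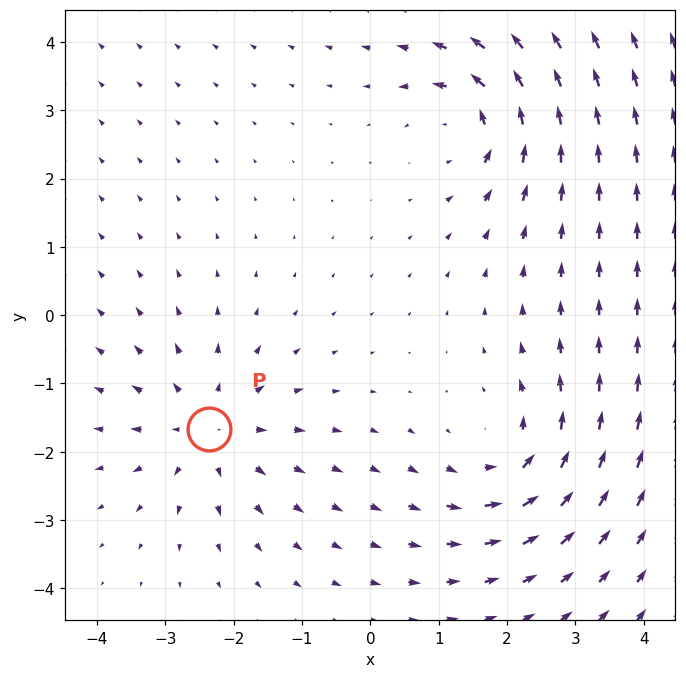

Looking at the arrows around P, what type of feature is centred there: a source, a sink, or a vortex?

At P (-2.4, -1.7) the arrows spread outward. Divergence about +3, curl ≈0 — positive divergence with near-zero curl is a source.

source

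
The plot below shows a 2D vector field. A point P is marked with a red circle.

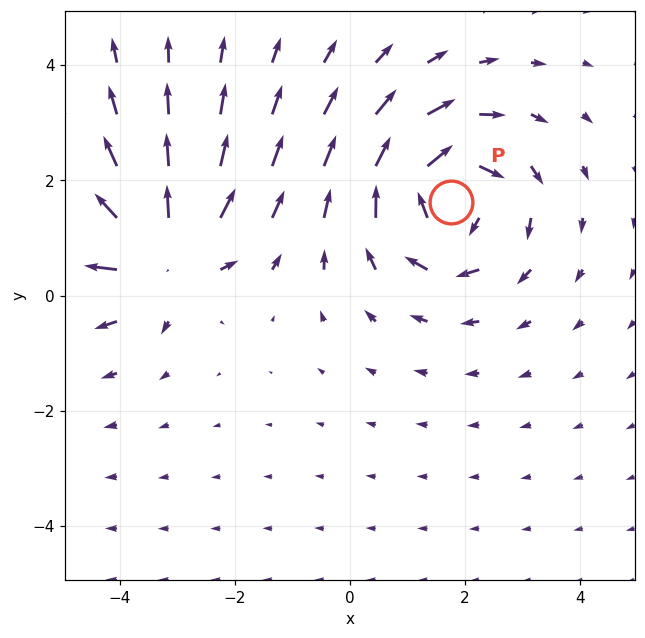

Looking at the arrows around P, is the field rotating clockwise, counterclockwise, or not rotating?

Near P at (1.8, 1.6) the arrows circulate clockwise. The curl (z-component) there is about -5; negative curl means clockwise rotation.

clockwise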